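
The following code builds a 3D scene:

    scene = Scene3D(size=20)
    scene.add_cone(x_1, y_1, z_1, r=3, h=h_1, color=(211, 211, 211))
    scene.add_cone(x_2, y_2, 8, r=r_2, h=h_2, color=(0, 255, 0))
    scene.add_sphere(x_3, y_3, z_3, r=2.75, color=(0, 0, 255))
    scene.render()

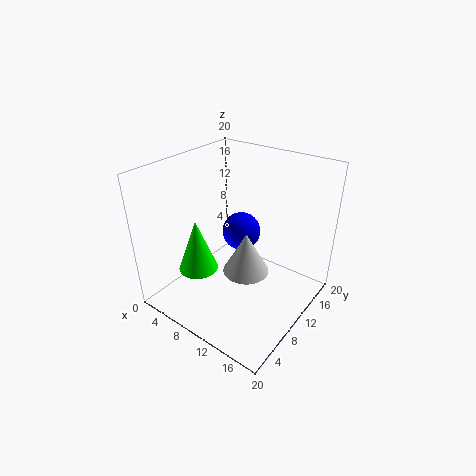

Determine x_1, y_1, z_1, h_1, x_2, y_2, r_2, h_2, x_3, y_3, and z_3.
x_1 = 13; y_1 = 7.75; z_1 = 7.25; h_1 = 5.5; x_2 = 8.25; y_2 = 3.75; r_2 = 2.5; h_2 = 6.75; x_3 = 8.75; y_3 = 12.5; z_3 = 9.5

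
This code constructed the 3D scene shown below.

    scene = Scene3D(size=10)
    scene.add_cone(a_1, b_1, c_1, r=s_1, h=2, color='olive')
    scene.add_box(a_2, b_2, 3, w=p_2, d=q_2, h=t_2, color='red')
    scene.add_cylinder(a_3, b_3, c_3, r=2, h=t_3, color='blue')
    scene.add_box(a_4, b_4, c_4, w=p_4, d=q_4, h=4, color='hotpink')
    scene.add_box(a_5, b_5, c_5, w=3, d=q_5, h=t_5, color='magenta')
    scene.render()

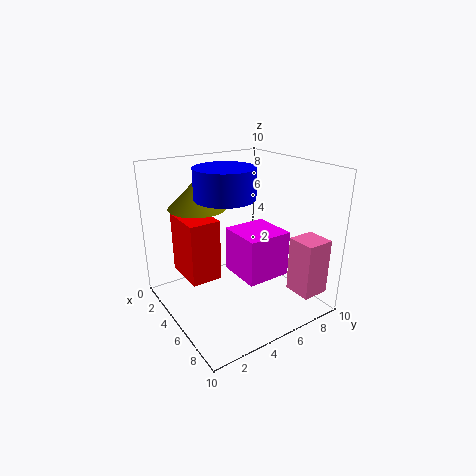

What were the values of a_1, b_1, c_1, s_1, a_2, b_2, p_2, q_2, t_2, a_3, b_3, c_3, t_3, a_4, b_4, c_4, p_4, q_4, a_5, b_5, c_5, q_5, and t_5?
a_1 = 3; b_1 = 3; c_1 = 7; s_1 = 2; a_2 = 3; b_2 = 1; p_2 = 3; q_2 = 2; t_2 = 4; a_3 = 5; b_3 = 4; c_3 = 8; t_3 = 2; a_4 = 7; b_4 = 8; c_4 = 1; p_4 = 2; q_4 = 2; a_5 = 5; b_5 = 4; c_5 = 3; q_5 = 3; t_5 = 3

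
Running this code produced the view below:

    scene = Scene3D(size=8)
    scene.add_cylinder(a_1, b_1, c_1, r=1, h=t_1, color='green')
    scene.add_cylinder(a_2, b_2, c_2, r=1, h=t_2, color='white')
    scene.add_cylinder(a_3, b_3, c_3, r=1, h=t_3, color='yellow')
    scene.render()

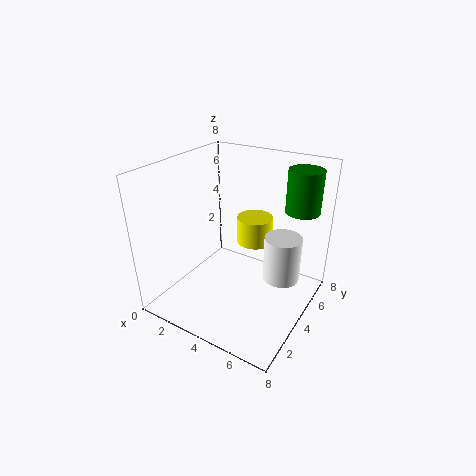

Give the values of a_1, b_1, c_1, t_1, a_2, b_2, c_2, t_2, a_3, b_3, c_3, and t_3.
a_1 = 6.5
b_1 = 7
c_1 = 5
t_1 = 2.5
a_2 = 6.5
b_2 = 4.5
c_2 = 2
t_2 = 2.5
a_3 = 4.5
b_3 = 5
c_3 = 3.5
t_3 = 1.5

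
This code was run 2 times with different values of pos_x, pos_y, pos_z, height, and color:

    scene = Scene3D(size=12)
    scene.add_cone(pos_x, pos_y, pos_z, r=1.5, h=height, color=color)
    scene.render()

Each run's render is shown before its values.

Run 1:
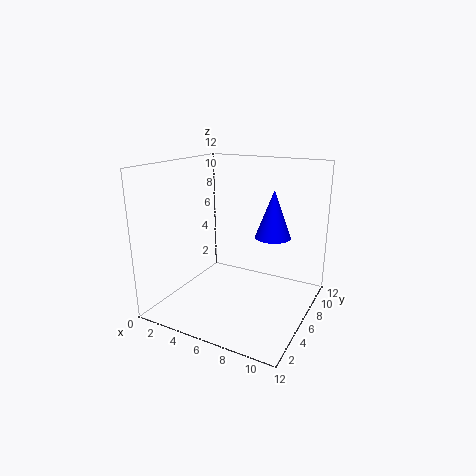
pos_x = 8.5, pos_y = 7.5, pos_z = 6, height = 4, color = 'blue'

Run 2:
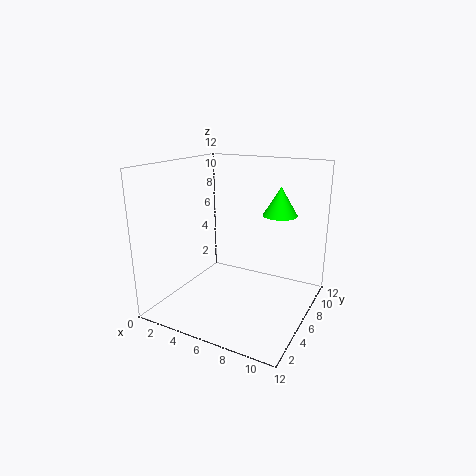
pos_x = 8.5, pos_y = 9, pos_z = 7.5, height = 2.5, color = 'lime'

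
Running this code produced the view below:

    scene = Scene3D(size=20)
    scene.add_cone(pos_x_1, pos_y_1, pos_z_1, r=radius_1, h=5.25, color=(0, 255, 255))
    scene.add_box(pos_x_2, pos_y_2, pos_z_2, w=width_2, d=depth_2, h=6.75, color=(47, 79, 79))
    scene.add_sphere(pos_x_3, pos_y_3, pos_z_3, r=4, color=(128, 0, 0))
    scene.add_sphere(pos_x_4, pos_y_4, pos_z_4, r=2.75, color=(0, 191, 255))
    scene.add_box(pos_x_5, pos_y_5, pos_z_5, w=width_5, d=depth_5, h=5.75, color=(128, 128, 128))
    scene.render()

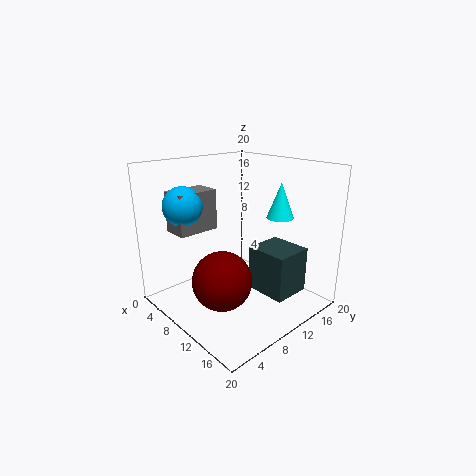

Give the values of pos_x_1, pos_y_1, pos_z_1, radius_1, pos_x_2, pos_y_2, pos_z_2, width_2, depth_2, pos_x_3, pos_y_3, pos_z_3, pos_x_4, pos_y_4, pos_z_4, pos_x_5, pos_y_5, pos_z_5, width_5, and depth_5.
pos_x_1 = 11.5
pos_y_1 = 17
pos_z_1 = 11.75
radius_1 = 2
pos_x_2 = 9.5
pos_y_2 = 12.75
pos_z_2 = 1
width_2 = 6.25
depth_2 = 5.75
pos_x_3 = 11.25
pos_y_3 = 6
pos_z_3 = 5.25
pos_x_4 = 4.25
pos_y_4 = 5
pos_z_4 = 14.25
pos_x_5 = 2.25
pos_y_5 = 3.5
pos_z_5 = 10.5
width_5 = 3.75
depth_5 = 6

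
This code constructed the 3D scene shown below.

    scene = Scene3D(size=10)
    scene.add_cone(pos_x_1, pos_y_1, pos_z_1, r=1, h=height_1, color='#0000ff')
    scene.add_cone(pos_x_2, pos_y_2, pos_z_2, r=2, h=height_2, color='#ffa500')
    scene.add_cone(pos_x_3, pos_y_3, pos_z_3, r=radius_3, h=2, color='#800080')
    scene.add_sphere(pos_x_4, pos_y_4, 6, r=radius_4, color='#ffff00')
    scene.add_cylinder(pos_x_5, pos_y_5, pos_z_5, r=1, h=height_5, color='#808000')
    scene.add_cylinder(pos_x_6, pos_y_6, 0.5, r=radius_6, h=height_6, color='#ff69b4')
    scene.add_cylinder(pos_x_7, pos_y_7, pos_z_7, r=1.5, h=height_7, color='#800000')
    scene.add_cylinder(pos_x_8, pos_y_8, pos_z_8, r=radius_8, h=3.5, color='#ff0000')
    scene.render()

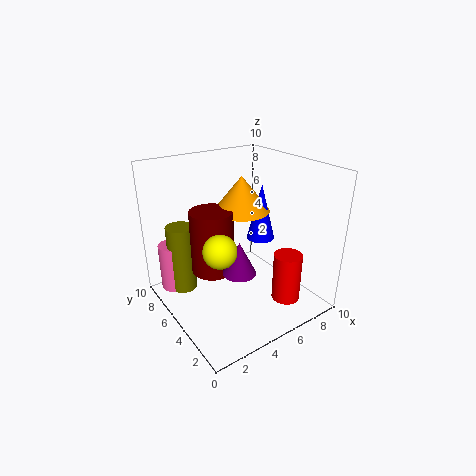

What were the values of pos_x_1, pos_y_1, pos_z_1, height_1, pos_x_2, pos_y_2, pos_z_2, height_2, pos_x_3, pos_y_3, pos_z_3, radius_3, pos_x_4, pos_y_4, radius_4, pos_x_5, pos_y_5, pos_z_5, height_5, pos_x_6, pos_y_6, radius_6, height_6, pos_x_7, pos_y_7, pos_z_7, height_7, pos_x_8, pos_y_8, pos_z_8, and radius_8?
pos_x_1 = 7; pos_y_1 = 5; pos_z_1 = 4.5; height_1 = 4; pos_x_2 = 6; pos_y_2 = 6; pos_z_2 = 6.5; height_2 = 2.5; pos_x_3 = 3; pos_y_3 = 2; pos_z_3 = 4.5; radius_3 = 1; pos_x_4 = 2; pos_y_4 = 2.5; radius_4 = 1; pos_x_5 = 2; pos_y_5 = 8; pos_z_5 = 0.5; height_5 = 5; pos_x_6 = 1.5; pos_y_6 = 8.5; radius_6 = 1; height_6 = 3.5; pos_x_7 = 3.5; pos_y_7 = 6; pos_z_7 = 2.5; height_7 = 4.5; pos_x_8 = 7.5; pos_y_8 = 2.5; pos_z_8 = 0.5; radius_8 = 1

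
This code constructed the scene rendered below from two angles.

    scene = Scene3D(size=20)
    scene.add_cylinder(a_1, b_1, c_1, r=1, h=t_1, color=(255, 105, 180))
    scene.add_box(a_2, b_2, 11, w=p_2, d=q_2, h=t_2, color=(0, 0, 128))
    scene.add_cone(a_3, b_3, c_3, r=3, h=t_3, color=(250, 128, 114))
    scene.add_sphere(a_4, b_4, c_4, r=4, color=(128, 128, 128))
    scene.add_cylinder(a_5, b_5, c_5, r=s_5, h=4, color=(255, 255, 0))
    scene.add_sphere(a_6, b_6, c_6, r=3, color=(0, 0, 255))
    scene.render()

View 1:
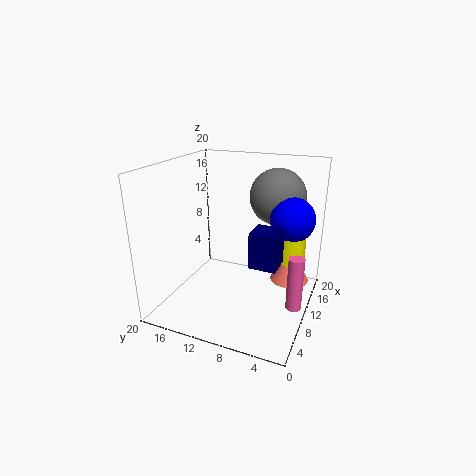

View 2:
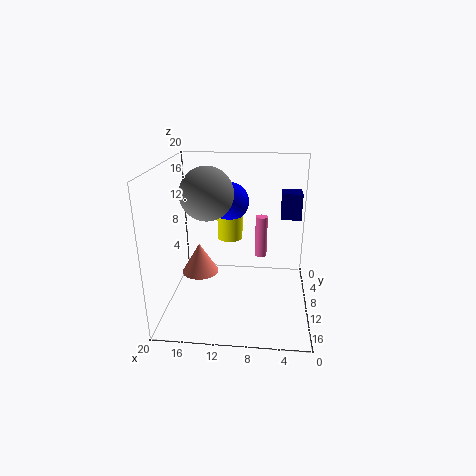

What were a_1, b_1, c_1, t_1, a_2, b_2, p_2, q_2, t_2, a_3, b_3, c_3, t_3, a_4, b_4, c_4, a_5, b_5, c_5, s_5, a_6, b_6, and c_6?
a_1 = 7, b_1 = 1, c_1 = 3, t_1 = 7, a_2 = 1, b_2 = 2, p_2 = 3, q_2 = 3, t_2 = 4, a_3 = 17, b_3 = 4, c_3 = 1, t_3 = 5, a_4 = 15, b_4 = 6, c_4 = 15, a_5 = 12, b_5 = 3, c_5 = 7, s_5 = 2, a_6 = 12, b_6 = 3, c_6 = 13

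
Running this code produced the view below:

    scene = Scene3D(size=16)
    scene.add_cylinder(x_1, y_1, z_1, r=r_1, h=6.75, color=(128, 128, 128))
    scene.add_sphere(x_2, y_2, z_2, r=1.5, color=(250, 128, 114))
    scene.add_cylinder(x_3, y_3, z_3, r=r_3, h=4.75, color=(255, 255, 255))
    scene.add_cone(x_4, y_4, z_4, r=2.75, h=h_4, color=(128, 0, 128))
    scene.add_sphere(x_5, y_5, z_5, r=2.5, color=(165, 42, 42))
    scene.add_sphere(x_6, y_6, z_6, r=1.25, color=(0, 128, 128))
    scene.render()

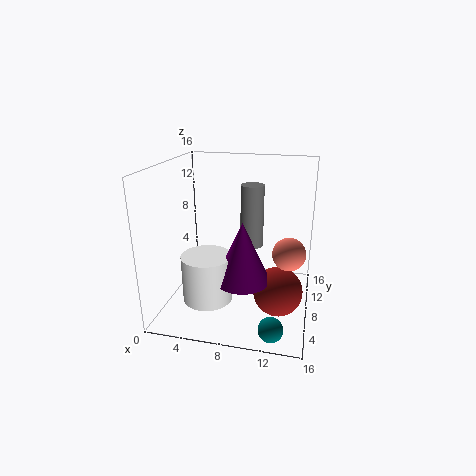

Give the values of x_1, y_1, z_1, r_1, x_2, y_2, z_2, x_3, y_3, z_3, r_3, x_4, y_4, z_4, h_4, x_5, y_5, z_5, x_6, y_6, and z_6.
x_1 = 9.5
y_1 = 8.25
z_1 = 7.25
r_1 = 1.25
x_2 = 14
y_2 = 2.5
z_2 = 9.25
x_3 = 6
y_3 = 3
z_3 = 3.25
r_3 = 2.5
x_4 = 9.5
y_4 = 3.5
z_4 = 5.5
h_4 = 6
x_5 = 13
y_5 = 4.5
z_5 = 4
x_6 = 12.75
y_6 = 1.75
z_6 = 1.25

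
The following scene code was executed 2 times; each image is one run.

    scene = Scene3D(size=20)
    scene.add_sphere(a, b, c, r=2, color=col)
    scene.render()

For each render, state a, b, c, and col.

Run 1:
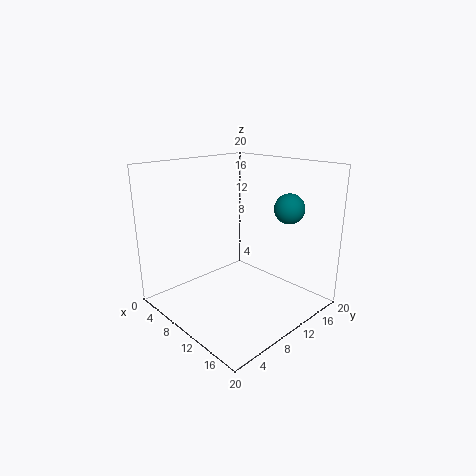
a = 15.5
b = 14
c = 14.5
col = 'teal'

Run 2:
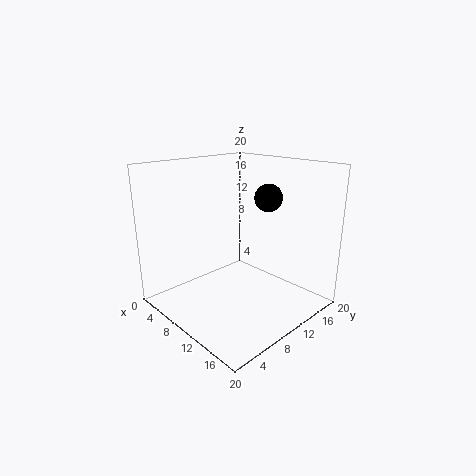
a = 11
b = 15
c = 15
col = 'black'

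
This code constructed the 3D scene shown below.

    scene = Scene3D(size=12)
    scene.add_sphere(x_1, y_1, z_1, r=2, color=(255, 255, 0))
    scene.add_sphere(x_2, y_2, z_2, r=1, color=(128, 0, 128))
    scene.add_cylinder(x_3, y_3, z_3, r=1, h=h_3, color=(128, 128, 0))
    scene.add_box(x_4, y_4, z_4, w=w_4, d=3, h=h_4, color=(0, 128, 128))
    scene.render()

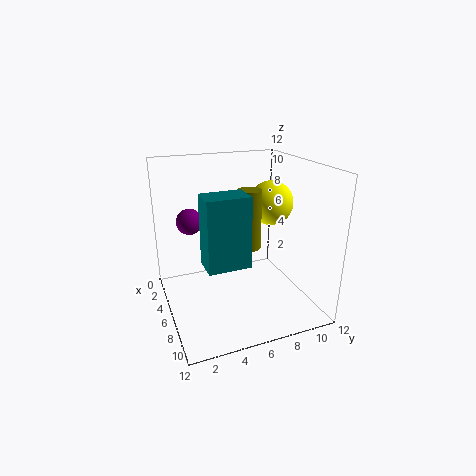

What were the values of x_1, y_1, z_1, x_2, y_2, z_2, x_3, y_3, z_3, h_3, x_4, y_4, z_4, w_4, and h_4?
x_1 = 4; y_1 = 10; z_1 = 8; x_2 = 6; y_2 = 2; z_2 = 8; x_3 = 6; y_3 = 7; z_3 = 5; h_3 = 5; x_4 = 9; y_4 = 2; z_4 = 6; w_4 = 2; h_4 = 5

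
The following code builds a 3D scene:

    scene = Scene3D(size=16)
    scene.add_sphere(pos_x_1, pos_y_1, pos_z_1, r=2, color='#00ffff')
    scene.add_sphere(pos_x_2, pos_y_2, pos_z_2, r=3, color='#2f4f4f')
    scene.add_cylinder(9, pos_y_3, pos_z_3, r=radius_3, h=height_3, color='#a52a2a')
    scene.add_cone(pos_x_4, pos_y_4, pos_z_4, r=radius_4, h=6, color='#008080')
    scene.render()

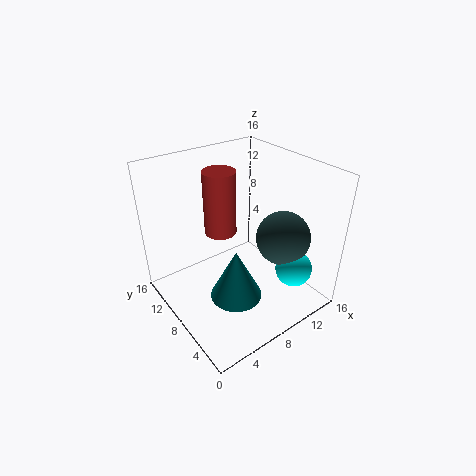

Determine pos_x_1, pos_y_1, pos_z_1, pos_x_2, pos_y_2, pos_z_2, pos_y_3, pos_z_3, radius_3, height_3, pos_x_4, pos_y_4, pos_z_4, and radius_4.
pos_x_1 = 12; pos_y_1 = 3; pos_z_1 = 5; pos_x_2 = 12; pos_y_2 = 5; pos_z_2 = 8; pos_y_3 = 13; pos_z_3 = 6; radius_3 = 2; height_3 = 8; pos_x_4 = 7; pos_y_4 = 7; pos_z_4 = 1; radius_4 = 3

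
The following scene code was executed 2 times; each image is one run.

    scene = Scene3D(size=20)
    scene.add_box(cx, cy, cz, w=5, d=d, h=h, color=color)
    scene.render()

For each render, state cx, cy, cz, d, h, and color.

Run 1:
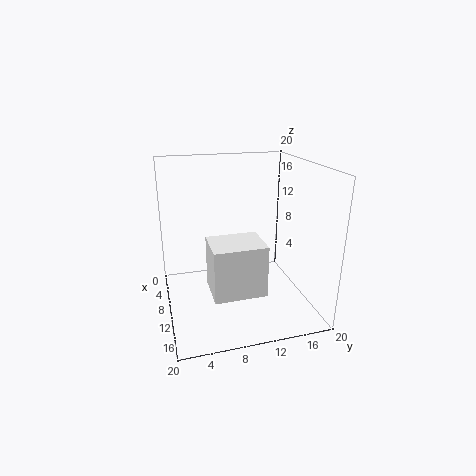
cx = 14.25
cy = 4.75
cz = 6.25
d = 6.25
h = 6.25
color = 'white'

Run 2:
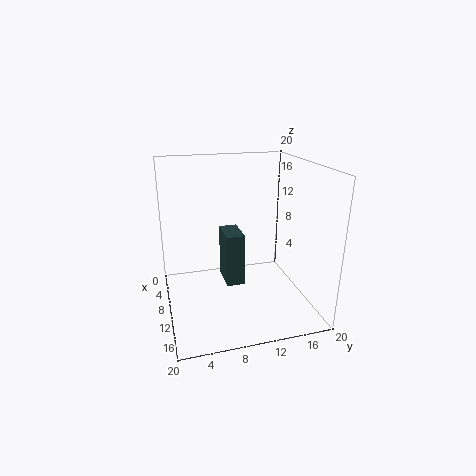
cx = 3.5
cy = 8.75
cz = 1.5
d = 2.75
h = 8
color = 'darkslategray'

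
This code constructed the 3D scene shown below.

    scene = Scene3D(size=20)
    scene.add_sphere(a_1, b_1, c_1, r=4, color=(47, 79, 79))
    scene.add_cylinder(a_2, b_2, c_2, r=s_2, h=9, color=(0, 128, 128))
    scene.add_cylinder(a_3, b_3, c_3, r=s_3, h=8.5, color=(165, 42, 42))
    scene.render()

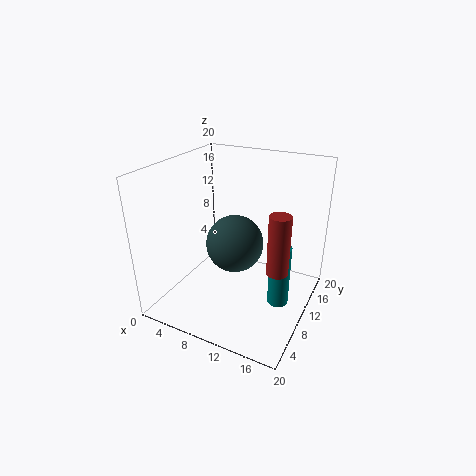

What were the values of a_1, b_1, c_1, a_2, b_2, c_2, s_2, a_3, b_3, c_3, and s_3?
a_1 = 9.5
b_1 = 10
c_1 = 9
a_2 = 16
b_2 = 11
c_2 = 0.5
s_2 = 1.5
a_3 = 16
b_3 = 10
c_3 = 6
s_3 = 1.5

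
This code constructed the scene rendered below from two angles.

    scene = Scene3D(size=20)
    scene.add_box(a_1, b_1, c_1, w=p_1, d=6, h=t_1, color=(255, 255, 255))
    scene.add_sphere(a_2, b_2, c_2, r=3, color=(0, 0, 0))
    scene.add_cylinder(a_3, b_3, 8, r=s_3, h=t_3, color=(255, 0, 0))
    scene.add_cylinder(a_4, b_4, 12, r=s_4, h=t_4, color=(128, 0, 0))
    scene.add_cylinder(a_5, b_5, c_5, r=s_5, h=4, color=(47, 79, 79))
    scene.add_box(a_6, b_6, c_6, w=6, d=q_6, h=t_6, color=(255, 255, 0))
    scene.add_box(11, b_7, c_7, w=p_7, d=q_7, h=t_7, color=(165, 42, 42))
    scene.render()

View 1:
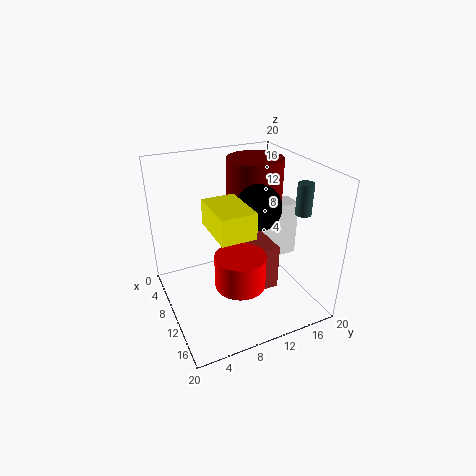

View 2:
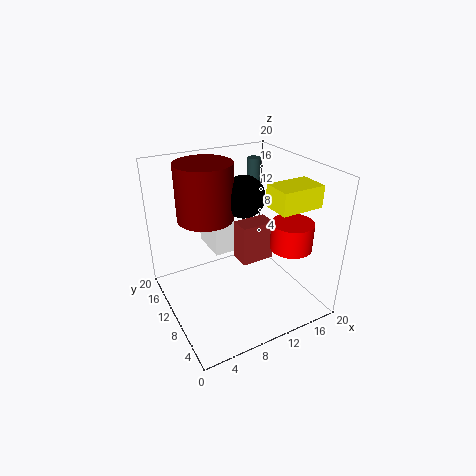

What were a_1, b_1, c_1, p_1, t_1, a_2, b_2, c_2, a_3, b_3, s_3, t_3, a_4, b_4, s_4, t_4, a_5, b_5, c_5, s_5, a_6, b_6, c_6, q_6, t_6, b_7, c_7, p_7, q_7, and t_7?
a_1 = 8; b_1 = 13; c_1 = 6; p_1 = 3; t_1 = 8; a_2 = 12; b_2 = 12; c_2 = 15; a_3 = 17; b_3 = 7; s_3 = 3; t_3 = 4; a_4 = 7; b_4 = 14; s_4 = 4; t_4 = 8; a_5 = 16; b_5 = 16; c_5 = 15; s_5 = 1; a_6 = 13; b_6 = 4; c_6 = 15; q_6 = 4; t_6 = 3; b_7 = 10; c_7 = 5; p_7 = 5; q_7 = 3; t_7 = 6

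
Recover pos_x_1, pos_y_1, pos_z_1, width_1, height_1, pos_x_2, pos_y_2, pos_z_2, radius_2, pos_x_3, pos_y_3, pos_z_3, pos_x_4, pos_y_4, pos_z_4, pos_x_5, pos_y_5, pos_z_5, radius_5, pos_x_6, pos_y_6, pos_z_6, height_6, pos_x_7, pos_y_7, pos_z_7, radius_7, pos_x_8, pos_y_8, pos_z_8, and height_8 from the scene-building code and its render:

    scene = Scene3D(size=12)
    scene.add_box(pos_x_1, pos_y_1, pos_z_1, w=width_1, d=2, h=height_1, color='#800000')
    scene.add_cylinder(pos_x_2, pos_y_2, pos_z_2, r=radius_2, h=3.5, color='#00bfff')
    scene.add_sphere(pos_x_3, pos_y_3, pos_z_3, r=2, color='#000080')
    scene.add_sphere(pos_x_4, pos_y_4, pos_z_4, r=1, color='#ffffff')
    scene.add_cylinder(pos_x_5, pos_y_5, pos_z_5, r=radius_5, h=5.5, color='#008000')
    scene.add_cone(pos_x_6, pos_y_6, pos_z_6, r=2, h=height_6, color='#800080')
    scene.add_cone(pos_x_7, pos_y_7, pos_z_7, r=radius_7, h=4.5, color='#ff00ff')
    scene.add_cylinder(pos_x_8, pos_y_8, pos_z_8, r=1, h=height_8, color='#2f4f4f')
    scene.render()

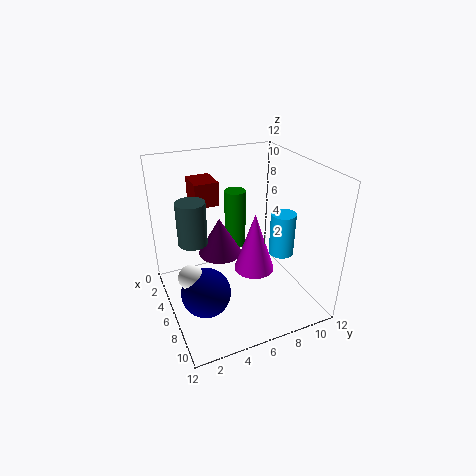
pos_x_1 = 2, pos_y_1 = 3, pos_z_1 = 8.5, width_1 = 2.5, height_1 = 2, pos_x_2 = 8, pos_y_2 = 9, pos_z_2 = 5, radius_2 = 1, pos_x_3 = 7.5, pos_y_3 = 2.5, pos_z_3 = 2.5, pos_x_4 = 7, pos_y_4 = 1.5, pos_z_4 = 4, pos_x_5 = 2, pos_y_5 = 7.5, pos_z_5 = 3, radius_5 = 1, pos_x_6 = 3, pos_y_6 = 5.5, pos_z_6 = 3, height_6 = 3.5, pos_x_7 = 9, pos_y_7 = 6, pos_z_7 = 5, radius_7 = 1.5, pos_x_8 = 8.5, pos_y_8 = 1.5, pos_z_8 = 8, height_8 = 3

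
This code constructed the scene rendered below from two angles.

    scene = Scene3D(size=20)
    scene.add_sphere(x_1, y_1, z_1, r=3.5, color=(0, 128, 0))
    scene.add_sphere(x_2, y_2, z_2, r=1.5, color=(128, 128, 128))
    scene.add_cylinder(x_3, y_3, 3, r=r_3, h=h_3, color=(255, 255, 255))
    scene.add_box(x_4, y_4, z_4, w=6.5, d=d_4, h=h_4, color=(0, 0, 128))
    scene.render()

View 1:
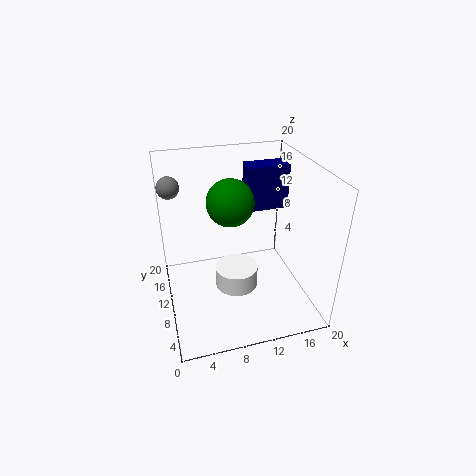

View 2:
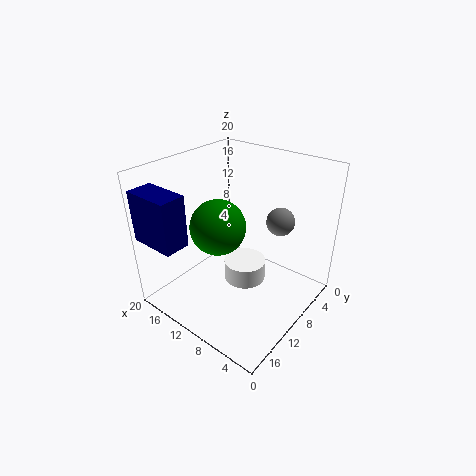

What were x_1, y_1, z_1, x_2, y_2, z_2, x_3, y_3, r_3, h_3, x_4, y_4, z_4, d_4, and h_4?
x_1 = 10, y_1 = 14, z_1 = 13.5, x_2 = 1.5, y_2 = 13.5, z_2 = 17, x_3 = 9.5, y_3 = 9, r_3 = 3, h_3 = 3, x_4 = 13.5, y_4 = 16, z_4 = 10.5, d_4 = 3.5, h_4 = 7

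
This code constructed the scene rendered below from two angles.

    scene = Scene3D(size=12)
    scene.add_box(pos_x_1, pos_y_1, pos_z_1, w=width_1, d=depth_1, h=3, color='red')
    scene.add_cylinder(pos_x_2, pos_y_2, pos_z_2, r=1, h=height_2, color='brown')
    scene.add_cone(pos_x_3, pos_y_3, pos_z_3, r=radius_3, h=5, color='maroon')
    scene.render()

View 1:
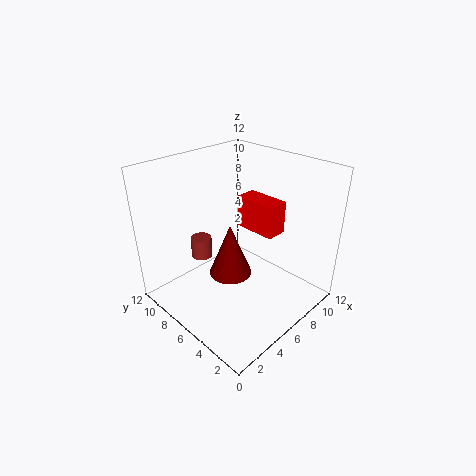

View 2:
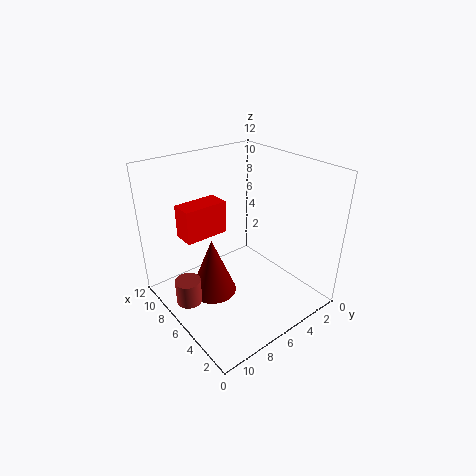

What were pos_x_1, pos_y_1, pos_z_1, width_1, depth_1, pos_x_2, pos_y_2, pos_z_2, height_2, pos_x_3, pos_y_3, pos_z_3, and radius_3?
pos_x_1 = 9
pos_y_1 = 5
pos_z_1 = 5
width_1 = 2
depth_1 = 4
pos_x_2 = 6
pos_y_2 = 11
pos_z_2 = 2
height_2 = 2
pos_x_3 = 7
pos_y_3 = 8
pos_z_3 = 1
radius_3 = 2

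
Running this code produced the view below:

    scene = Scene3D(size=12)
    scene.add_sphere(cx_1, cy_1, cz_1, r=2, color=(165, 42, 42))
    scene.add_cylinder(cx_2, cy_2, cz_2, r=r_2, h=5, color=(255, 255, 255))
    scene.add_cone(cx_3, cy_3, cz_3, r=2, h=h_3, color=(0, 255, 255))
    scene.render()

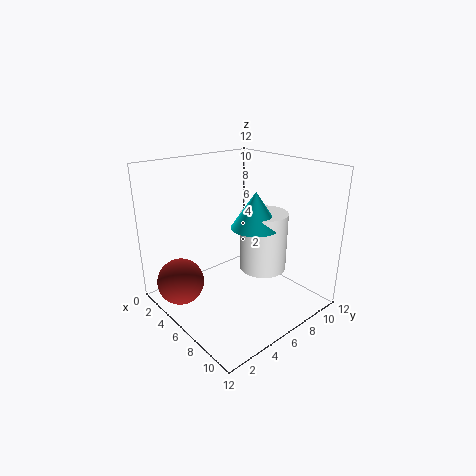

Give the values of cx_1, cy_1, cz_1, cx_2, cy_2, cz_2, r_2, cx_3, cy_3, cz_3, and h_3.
cx_1 = 3, cy_1 = 2, cz_1 = 2, cx_2 = 7, cy_2 = 8, cz_2 = 3, r_2 = 2, cx_3 = 7, cy_3 = 7, cz_3 = 7, h_3 = 3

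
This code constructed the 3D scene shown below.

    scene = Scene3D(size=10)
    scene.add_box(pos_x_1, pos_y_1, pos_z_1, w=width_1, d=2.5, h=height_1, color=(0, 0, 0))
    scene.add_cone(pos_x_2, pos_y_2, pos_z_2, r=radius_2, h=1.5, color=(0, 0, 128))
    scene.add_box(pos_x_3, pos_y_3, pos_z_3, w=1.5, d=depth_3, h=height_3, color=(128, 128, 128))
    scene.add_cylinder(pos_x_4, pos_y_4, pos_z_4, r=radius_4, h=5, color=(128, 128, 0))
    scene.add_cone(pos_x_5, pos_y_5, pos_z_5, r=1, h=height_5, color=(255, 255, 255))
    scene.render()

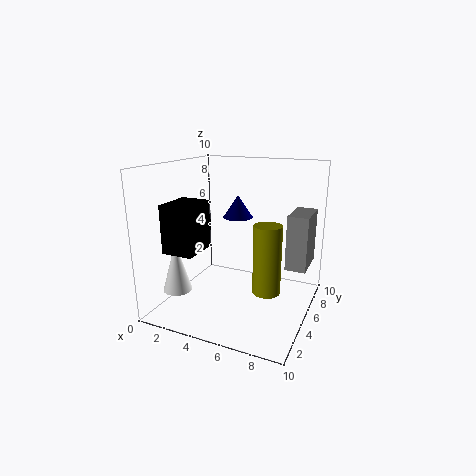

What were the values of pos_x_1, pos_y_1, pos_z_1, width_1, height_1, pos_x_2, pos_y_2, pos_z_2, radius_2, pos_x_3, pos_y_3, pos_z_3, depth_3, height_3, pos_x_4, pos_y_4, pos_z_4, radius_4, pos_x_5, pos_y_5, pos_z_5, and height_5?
pos_x_1 = 2; pos_y_1 = 0.5; pos_z_1 = 5; width_1 = 2; height_1 = 3; pos_x_2 = 5; pos_y_2 = 5; pos_z_2 = 6.5; radius_2 = 1; pos_x_3 = 8; pos_y_3 = 6.5; pos_z_3 = 2.5; depth_3 = 3; height_3 = 4; pos_x_4 = 7; pos_y_4 = 5.5; pos_z_4 = 1; radius_4 = 1; pos_x_5 = 1.5; pos_y_5 = 2.5; pos_z_5 = 1.5; height_5 = 3.5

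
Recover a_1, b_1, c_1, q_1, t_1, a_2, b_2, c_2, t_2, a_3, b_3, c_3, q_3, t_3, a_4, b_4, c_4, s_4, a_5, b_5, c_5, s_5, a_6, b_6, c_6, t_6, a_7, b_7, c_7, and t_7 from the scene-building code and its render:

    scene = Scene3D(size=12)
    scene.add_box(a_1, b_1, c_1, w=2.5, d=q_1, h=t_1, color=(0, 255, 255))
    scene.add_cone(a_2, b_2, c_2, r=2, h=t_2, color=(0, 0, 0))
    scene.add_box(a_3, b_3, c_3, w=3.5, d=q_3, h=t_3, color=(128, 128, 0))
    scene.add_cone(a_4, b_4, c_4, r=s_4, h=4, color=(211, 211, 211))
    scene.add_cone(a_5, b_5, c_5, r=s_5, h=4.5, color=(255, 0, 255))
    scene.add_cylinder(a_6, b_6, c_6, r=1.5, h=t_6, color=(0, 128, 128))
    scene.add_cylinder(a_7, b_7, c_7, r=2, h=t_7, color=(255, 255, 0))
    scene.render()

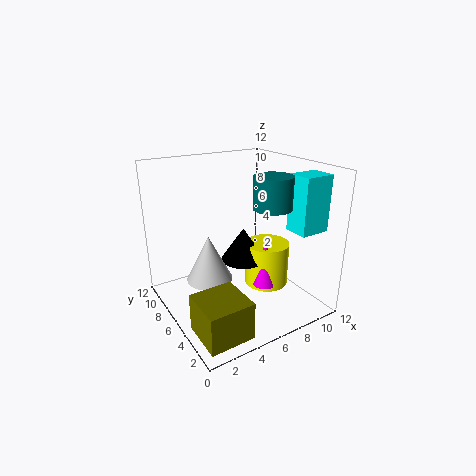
a_1 = 9, b_1 = 1.5, c_1 = 7, q_1 = 2, t_1 = 4.5, a_2 = 7.5, b_2 = 7.5, c_2 = 3, t_2 = 3, a_3 = 0.5, b_3 = 0.5, c_3 = 0.5, q_3 = 3.5, t_3 = 3, a_4 = 4, b_4 = 7.5, c_4 = 2, s_4 = 2, a_5 = 8.5, b_5 = 5.5, c_5 = 1, s_5 = 1, a_6 = 7.5, b_6 = 3.5, c_6 = 9, t_6 = 2.5, a_7 = 9.5, b_7 = 6.5, c_7 = 0.5, t_7 = 4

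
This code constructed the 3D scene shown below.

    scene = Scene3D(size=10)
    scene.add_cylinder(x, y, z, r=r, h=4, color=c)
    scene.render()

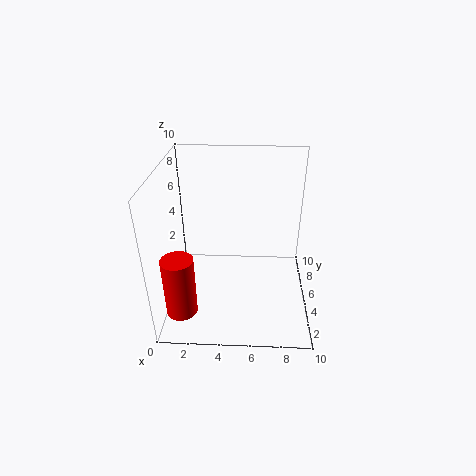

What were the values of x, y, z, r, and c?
x = 1.5; y = 1.5; z = 1.5; r = 1; c = 'red'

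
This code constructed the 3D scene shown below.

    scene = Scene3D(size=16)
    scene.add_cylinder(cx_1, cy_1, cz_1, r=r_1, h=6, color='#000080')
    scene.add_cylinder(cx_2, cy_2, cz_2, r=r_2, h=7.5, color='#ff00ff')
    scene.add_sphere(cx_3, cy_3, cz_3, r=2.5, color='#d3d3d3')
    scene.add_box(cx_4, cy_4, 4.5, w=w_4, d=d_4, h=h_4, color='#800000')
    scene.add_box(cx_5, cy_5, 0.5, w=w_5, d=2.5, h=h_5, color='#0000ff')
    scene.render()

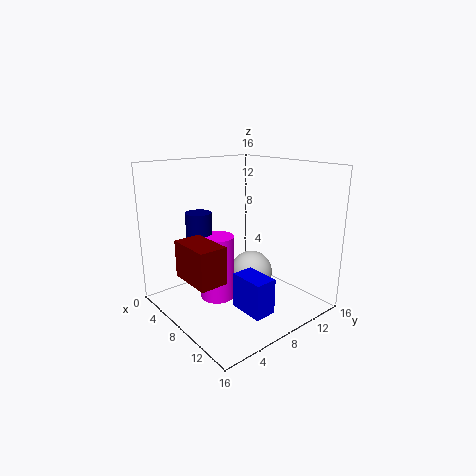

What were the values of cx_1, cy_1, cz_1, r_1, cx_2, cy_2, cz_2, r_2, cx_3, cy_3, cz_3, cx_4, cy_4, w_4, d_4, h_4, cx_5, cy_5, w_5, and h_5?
cx_1 = 4, cy_1 = 5.5, cz_1 = 4.5, r_1 = 1.5, cx_2 = 6, cy_2 = 6.5, cz_2 = 0.5, r_2 = 2, cx_3 = 7.5, cy_3 = 10.5, cz_3 = 3, cx_4 = 5.5, cy_4 = 1.5, w_4 = 5, d_4 = 3, h_4 = 4, cx_5 = 9, cy_5 = 6.5, w_5 = 4, h_5 = 4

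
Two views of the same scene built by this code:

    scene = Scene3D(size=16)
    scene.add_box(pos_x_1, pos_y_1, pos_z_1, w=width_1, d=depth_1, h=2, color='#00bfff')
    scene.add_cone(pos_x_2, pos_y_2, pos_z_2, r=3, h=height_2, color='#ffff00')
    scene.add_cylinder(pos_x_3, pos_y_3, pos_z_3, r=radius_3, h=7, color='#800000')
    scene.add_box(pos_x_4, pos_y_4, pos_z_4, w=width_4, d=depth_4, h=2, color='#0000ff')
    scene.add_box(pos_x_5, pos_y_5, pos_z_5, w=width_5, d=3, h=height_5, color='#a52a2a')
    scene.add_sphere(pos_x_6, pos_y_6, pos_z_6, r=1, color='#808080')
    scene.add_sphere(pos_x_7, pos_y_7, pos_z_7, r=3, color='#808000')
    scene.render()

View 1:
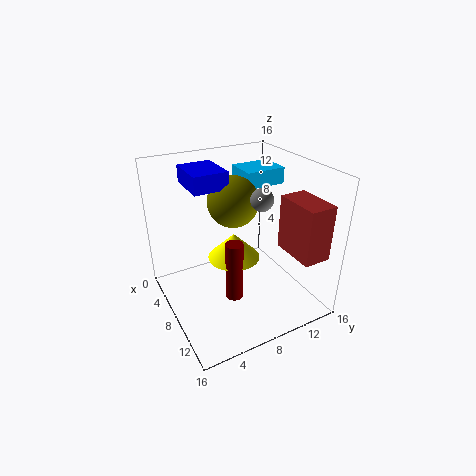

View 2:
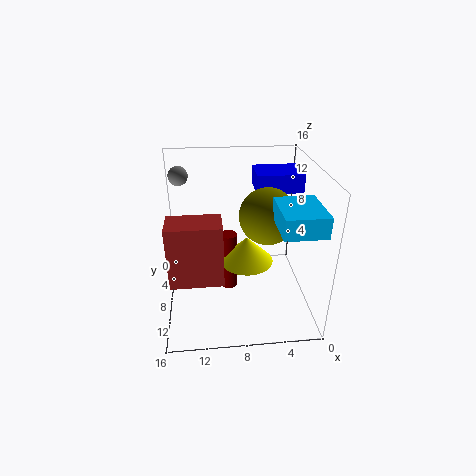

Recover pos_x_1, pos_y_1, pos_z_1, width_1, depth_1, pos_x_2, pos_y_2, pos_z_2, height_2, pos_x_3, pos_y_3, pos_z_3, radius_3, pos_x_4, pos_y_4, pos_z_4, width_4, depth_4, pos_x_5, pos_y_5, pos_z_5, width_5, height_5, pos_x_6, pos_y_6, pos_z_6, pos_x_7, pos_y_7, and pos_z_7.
pos_x_1 = 1
pos_y_1 = 11
pos_z_1 = 12
width_1 = 4
depth_1 = 5
pos_x_2 = 7
pos_y_2 = 8
pos_z_2 = 5
height_2 = 3
pos_x_3 = 9
pos_y_3 = 7
pos_z_3 = 1
radius_3 = 1
pos_x_4 = 1
pos_y_4 = 4
pos_z_4 = 13
width_4 = 5
depth_4 = 4
pos_x_5 = 10
pos_y_5 = 12
pos_z_5 = 7
width_5 = 5
height_5 = 6
pos_x_6 = 14
pos_y_6 = 7
pos_z_6 = 15
pos_x_7 = 5
pos_y_7 = 9
pos_z_7 = 11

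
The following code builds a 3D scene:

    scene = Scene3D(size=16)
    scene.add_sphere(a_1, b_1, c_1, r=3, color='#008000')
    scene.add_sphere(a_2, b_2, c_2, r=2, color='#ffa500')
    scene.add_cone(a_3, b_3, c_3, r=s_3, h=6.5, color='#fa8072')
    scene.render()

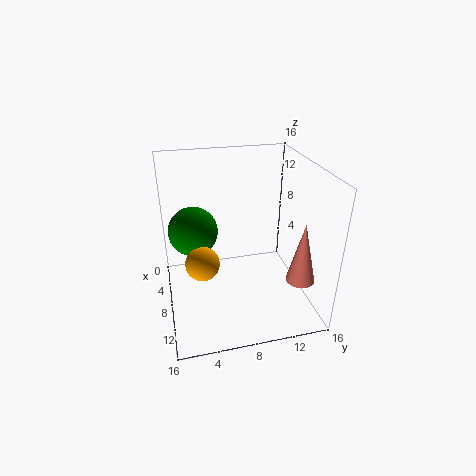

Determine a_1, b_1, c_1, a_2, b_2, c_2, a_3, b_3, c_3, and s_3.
a_1 = 3.5
b_1 = 3.5
c_1 = 7
a_2 = 7
b_2 = 4
c_2 = 4.5
a_3 = 13
b_3 = 13.5
c_3 = 5
s_3 = 1.5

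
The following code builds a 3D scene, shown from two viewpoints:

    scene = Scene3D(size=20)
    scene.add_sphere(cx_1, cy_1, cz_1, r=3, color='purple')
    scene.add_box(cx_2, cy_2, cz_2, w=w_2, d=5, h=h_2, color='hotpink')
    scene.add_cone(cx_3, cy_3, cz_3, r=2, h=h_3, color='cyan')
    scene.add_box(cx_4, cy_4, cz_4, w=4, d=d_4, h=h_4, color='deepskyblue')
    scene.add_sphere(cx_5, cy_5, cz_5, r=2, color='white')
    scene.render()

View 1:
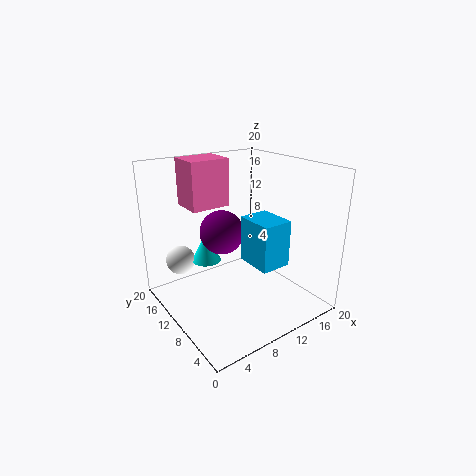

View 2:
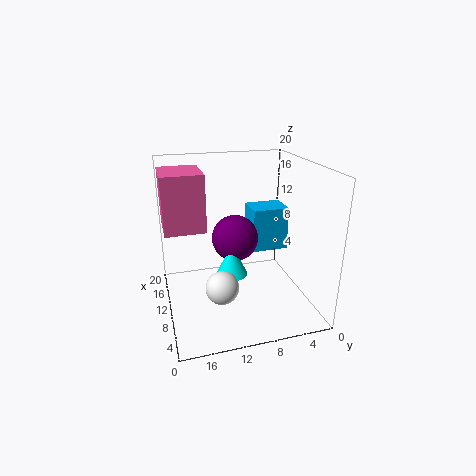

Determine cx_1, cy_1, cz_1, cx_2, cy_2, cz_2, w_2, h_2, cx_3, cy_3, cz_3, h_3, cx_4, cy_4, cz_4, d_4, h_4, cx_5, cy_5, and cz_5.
cx_1 = 8; cy_1 = 11; cz_1 = 11; cx_2 = 6; cy_2 = 15; cz_2 = 13; w_2 = 6; h_2 = 7; cx_3 = 6; cy_3 = 12; cz_3 = 7; h_3 = 4; cx_4 = 9; cy_4 = 3; cz_4 = 8; d_4 = 5; h_4 = 6; cx_5 = 3; cy_5 = 14; cz_5 = 7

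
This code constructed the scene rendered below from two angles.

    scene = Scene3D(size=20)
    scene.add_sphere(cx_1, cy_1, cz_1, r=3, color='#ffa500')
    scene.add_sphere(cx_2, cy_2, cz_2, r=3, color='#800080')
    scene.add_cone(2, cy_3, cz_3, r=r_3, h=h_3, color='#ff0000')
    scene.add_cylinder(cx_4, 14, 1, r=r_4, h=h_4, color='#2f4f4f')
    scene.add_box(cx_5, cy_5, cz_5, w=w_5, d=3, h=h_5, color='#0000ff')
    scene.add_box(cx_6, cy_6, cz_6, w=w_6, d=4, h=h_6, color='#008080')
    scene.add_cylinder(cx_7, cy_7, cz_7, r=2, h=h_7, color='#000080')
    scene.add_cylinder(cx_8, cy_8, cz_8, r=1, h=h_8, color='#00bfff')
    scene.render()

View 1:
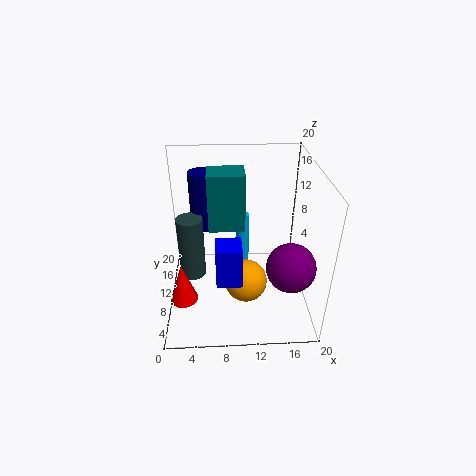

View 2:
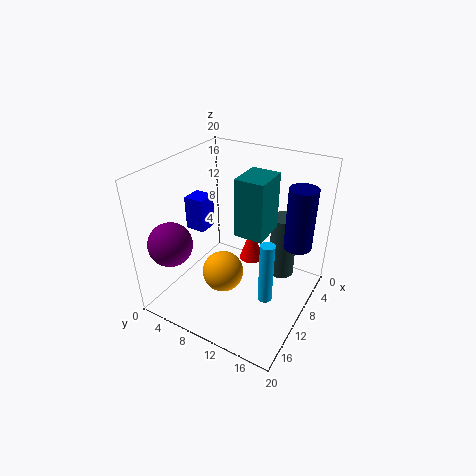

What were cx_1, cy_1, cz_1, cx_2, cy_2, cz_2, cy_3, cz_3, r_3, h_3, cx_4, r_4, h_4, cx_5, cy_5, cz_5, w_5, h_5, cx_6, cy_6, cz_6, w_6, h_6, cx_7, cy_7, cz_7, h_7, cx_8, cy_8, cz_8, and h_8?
cx_1 = 11, cy_1 = 8, cz_1 = 4, cx_2 = 16, cy_2 = 3, cz_2 = 10, cy_3 = 8, cz_3 = 1, r_3 = 2, h_3 = 6, cx_4 = 3, r_4 = 2, h_4 = 10, cx_5 = 7, cy_5 = 1, cz_5 = 9, w_5 = 3, h_5 = 5, cx_6 = 6, cy_6 = 10, cz_6 = 11, w_6 = 5, h_6 = 8, cx_7 = 5, cy_7 = 17, cz_7 = 8, h_7 = 9, cx_8 = 11, cy_8 = 15, cz_8 = 2, h_8 = 9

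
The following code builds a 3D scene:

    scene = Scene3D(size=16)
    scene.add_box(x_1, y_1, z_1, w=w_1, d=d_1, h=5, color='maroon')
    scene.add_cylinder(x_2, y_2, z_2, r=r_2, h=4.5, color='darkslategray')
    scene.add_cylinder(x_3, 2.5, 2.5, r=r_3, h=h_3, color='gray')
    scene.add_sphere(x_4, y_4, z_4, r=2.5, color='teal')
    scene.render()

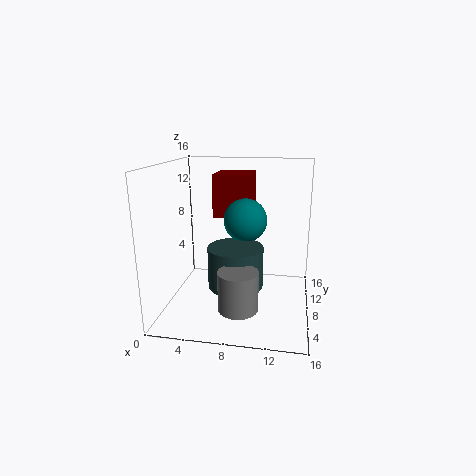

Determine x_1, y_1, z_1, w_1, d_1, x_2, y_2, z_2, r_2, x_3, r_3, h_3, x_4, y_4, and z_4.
x_1 = 4.5, y_1 = 10.5, z_1 = 9.5, w_1 = 4.5, d_1 = 5, x_2 = 8, y_2 = 6.5, z_2 = 3, r_2 = 3, x_3 = 9, r_3 = 2, h_3 = 4, x_4 = 8.5, y_4 = 10, z_4 = 9.5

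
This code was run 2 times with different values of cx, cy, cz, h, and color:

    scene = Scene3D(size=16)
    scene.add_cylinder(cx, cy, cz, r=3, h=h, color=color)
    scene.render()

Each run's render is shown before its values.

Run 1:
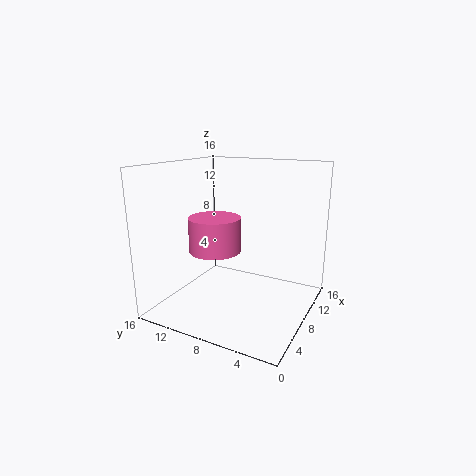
cx = 8
cy = 11
cz = 6
h = 4
color = 'hotpink'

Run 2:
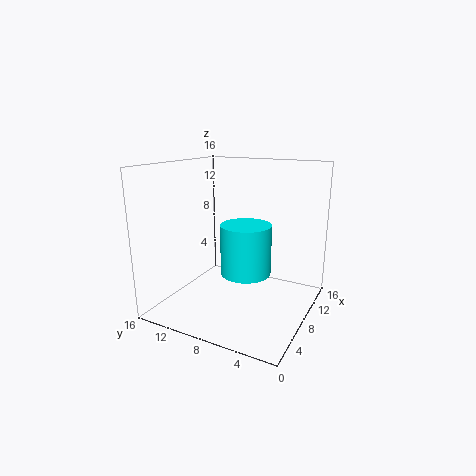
cx = 10
cy = 8
cz = 3
h = 6
color = 'cyan'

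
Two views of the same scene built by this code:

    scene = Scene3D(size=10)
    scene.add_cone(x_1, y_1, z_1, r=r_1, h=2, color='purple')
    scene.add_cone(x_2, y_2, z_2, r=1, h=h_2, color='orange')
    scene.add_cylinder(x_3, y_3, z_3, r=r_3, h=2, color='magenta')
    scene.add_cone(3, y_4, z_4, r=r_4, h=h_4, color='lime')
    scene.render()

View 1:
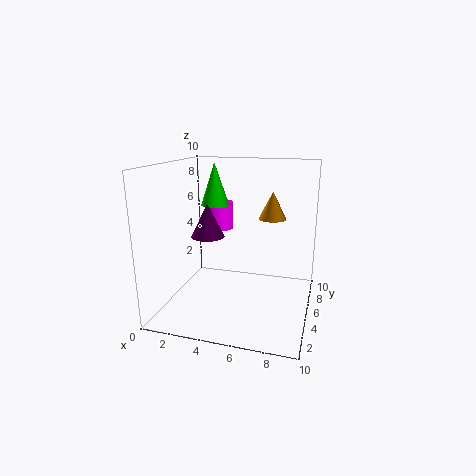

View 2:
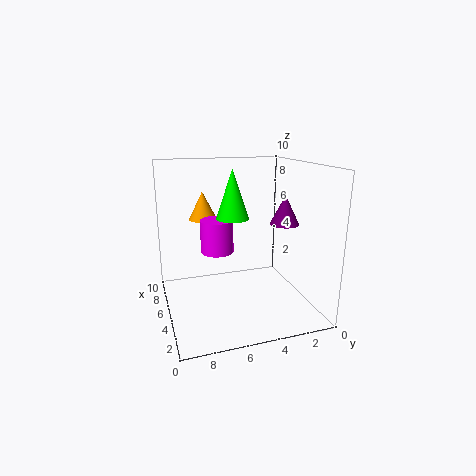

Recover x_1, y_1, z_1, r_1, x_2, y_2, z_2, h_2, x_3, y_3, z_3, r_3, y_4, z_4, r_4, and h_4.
x_1 = 4, y_1 = 2, z_1 = 6, r_1 = 1, x_2 = 7, y_2 = 7, z_2 = 6, h_2 = 2, x_3 = 3, y_3 = 7, z_3 = 5, r_3 = 1, y_4 = 6, z_4 = 7, r_4 = 1, h_4 = 3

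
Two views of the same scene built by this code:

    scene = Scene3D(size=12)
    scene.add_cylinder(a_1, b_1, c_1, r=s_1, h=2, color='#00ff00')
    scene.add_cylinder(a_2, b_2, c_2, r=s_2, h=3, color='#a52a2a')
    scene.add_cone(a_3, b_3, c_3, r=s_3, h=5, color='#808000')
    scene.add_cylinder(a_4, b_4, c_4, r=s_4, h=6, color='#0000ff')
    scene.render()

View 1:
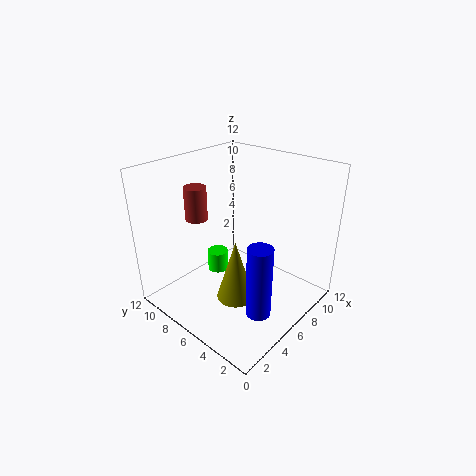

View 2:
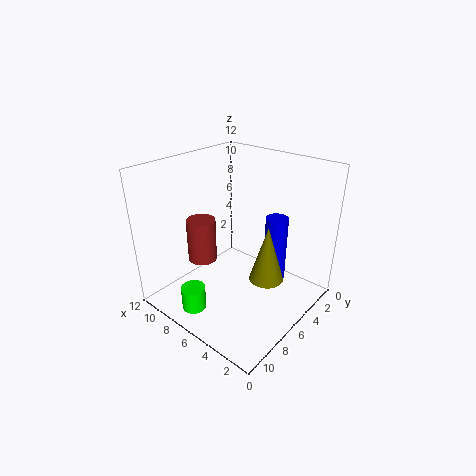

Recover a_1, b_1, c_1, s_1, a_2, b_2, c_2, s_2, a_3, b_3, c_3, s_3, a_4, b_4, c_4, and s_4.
a_1 = 7.5, b_1 = 10, c_1 = 0.5, s_1 = 1, a_2 = 5.5, b_2 = 10.5, c_2 = 6.5, s_2 = 1, a_3 = 4, b_3 = 4.5, c_3 = 2, s_3 = 1.5, a_4 = 4.5, b_4 = 2.5, c_4 = 1, s_4 = 1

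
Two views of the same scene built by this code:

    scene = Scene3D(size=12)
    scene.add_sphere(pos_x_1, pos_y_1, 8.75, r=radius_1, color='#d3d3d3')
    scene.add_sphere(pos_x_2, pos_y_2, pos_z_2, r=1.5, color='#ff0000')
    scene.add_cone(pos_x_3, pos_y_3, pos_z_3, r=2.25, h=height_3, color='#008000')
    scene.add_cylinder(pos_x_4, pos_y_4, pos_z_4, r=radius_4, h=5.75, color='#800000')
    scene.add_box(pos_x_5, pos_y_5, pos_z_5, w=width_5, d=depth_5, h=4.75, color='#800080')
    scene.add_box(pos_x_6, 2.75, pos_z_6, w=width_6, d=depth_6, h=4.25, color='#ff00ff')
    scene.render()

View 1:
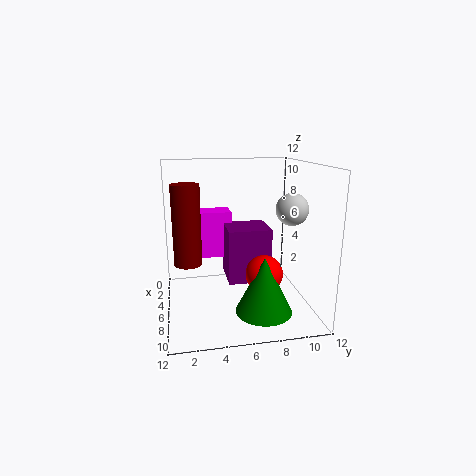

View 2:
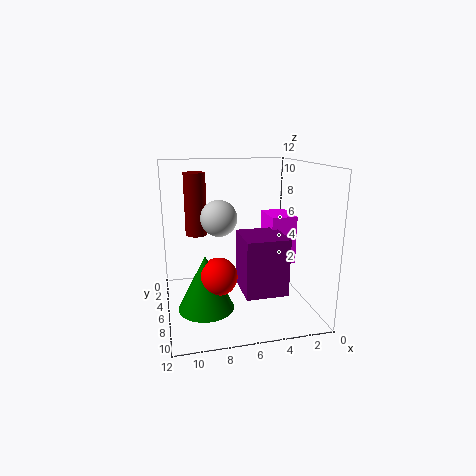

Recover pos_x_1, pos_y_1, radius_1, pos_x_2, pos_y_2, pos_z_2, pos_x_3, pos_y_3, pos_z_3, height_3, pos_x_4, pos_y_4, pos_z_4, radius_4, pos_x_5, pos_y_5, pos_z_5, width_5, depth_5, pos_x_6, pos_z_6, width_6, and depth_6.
pos_x_1 = 8.25
pos_y_1 = 9.75
radius_1 = 1.25
pos_x_2 = 8
pos_y_2 = 7.75
pos_z_2 = 3.5
pos_x_3 = 9
pos_y_3 = 7.5
pos_z_3 = 0.75
height_3 = 4.5
pos_x_4 = 9
pos_y_4 = 1.75
pos_z_4 = 5.25
radius_4 = 1
pos_x_5 = 2.5
pos_y_5 = 5.25
pos_z_5 = 1.75
width_5 = 3.5
depth_5 = 3.75
pos_x_6 = 0.75
pos_z_6 = 3.25
width_6 = 2.25
depth_6 = 3.25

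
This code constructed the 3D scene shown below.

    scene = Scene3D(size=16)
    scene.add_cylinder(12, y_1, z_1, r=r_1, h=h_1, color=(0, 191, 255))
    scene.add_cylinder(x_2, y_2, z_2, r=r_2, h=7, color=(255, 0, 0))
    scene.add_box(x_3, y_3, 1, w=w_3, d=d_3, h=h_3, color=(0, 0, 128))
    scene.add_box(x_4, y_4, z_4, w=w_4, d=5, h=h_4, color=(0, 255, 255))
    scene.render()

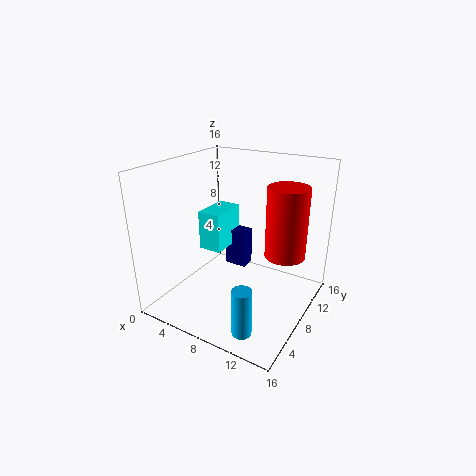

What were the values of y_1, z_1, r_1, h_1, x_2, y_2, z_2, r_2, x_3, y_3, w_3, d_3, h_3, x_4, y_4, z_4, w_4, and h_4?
y_1 = 2, z_1 = 1, r_1 = 1, h_1 = 5, x_2 = 14, y_2 = 7, z_2 = 8, r_2 = 2, x_3 = 3, y_3 = 13, w_3 = 3, d_3 = 2, h_3 = 5, x_4 = 1, y_4 = 10, z_4 = 4, w_4 = 3, h_4 = 5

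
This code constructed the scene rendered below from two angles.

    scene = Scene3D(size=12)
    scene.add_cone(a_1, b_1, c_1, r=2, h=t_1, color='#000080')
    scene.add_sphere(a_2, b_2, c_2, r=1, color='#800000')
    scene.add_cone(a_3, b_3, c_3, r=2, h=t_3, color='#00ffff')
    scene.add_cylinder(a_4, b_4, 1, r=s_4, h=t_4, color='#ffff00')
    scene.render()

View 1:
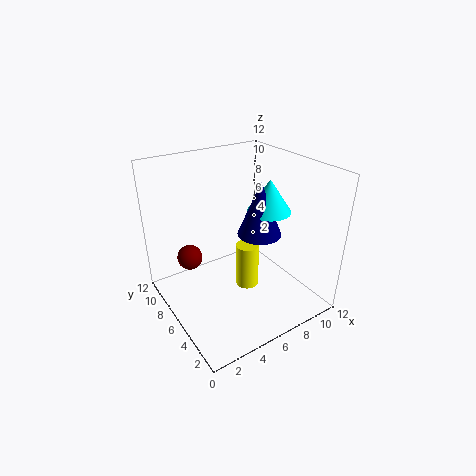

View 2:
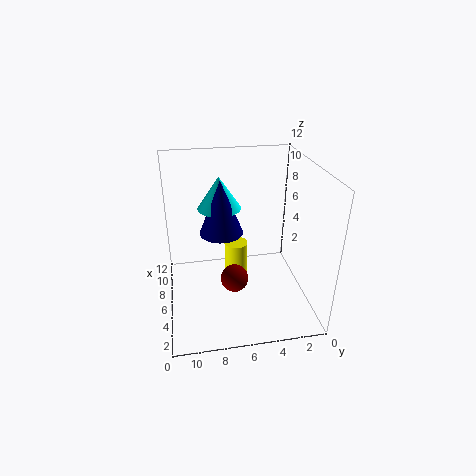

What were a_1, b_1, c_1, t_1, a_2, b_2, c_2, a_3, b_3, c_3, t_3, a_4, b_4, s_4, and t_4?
a_1 = 9
b_1 = 7
c_1 = 5
t_1 = 5
a_2 = 2
b_2 = 7
c_2 = 5
a_3 = 10
b_3 = 7
c_3 = 7
t_3 = 3
a_4 = 7
b_4 = 6
s_4 = 1
t_4 = 4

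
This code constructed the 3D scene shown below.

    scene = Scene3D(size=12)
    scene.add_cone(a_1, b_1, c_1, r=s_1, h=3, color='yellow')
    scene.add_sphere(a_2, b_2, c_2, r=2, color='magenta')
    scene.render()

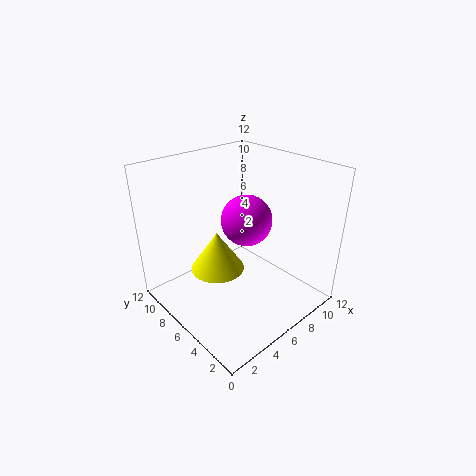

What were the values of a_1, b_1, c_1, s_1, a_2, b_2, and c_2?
a_1 = 3, b_1 = 5, c_1 = 5, s_1 = 2, a_2 = 6, b_2 = 5, c_2 = 8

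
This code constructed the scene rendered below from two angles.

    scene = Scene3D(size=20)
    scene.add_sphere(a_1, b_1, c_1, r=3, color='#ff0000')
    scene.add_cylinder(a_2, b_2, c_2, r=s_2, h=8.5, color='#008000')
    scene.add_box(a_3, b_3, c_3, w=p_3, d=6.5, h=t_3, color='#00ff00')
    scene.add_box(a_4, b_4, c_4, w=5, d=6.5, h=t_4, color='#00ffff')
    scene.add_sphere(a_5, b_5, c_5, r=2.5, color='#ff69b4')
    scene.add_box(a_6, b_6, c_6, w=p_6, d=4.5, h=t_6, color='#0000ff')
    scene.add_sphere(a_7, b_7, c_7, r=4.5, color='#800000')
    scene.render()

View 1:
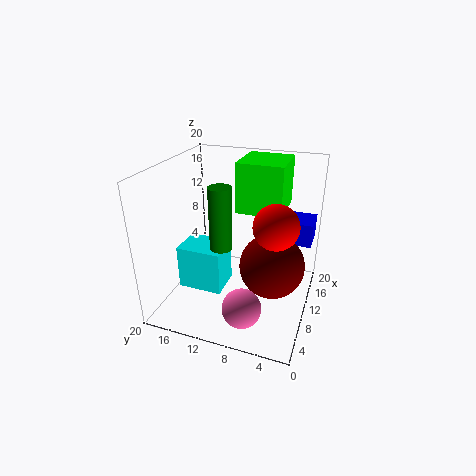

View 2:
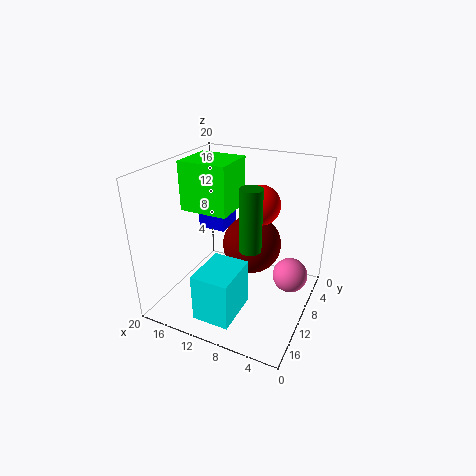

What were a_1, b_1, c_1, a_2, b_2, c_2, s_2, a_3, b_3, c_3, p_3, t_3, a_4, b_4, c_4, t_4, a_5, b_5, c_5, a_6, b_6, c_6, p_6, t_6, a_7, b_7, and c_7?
a_1 = 9
b_1 = 4.5
c_1 = 13
a_2 = 7.5
b_2 = 11.5
c_2 = 9.5
s_2 = 1.5
a_3 = 11.5
b_3 = 4.5
c_3 = 13
p_3 = 7
t_3 = 7
a_4 = 7.5
b_4 = 12
c_4 = 1.5
t_4 = 6.5
a_5 = 3
b_5 = 7
c_5 = 4
a_6 = 15
b_6 = 0.5
c_6 = 7.5
p_6 = 4.5
t_6 = 3.5
a_7 = 10
b_7 = 5
c_7 = 6.5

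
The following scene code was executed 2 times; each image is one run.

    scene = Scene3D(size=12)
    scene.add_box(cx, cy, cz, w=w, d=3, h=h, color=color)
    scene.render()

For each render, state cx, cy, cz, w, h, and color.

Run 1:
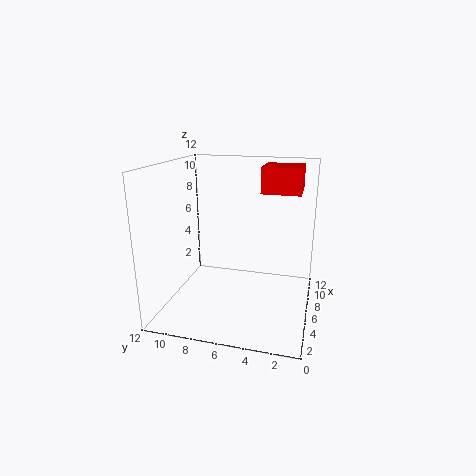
cx = 5, cy = 1, cz = 10, w = 3, h = 2, color = 'red'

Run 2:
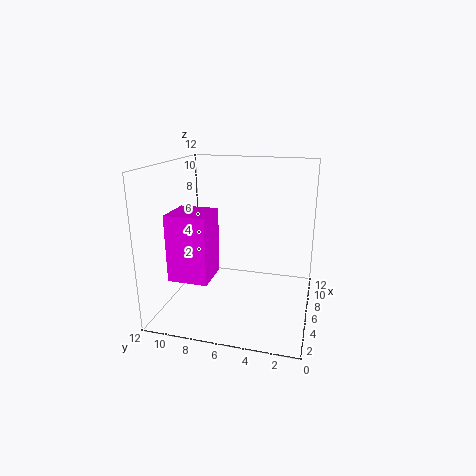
cx = 1, cy = 7, cz = 4, w = 3, h = 5, color = 'magenta'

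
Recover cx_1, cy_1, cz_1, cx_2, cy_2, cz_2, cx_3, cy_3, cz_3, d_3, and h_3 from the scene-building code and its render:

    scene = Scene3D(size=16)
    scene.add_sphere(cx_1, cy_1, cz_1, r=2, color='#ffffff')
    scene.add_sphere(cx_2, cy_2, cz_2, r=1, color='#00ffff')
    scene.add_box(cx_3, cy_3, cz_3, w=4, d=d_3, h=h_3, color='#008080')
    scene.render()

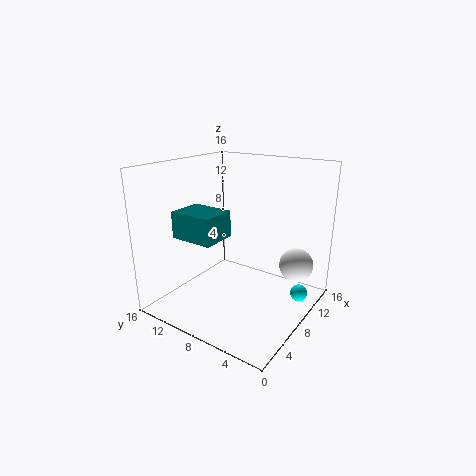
cx_1 = 13, cy_1 = 3, cz_1 = 4, cx_2 = 12, cy_2 = 2, cz_2 = 1, cx_3 = 4, cy_3 = 9, cz_3 = 8, d_3 = 5, h_3 = 3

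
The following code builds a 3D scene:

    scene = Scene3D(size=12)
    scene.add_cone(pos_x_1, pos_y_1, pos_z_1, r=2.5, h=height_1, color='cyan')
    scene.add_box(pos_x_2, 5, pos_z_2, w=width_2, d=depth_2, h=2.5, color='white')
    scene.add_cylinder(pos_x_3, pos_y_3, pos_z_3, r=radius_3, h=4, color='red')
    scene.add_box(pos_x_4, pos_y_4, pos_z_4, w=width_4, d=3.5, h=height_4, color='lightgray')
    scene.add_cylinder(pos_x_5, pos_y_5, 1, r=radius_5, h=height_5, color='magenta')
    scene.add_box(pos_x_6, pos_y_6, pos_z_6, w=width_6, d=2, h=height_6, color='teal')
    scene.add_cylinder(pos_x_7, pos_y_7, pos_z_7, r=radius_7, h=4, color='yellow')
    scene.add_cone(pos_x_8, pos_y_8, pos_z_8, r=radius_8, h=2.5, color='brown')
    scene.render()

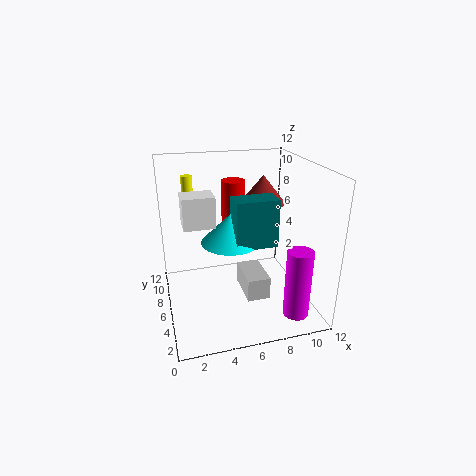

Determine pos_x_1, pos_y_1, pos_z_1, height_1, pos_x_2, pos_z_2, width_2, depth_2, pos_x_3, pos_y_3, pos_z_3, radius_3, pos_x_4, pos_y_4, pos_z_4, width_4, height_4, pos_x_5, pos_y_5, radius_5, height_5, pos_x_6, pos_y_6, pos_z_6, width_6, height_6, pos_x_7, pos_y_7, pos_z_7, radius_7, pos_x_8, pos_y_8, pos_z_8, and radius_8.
pos_x_1 = 5.5, pos_y_1 = 6.5, pos_z_1 = 5.5, height_1 = 2.5, pos_x_2 = 1.5, pos_z_2 = 7.5, width_2 = 2.5, depth_2 = 2, pos_x_3 = 6, pos_y_3 = 7.5, pos_z_3 = 6.5, radius_3 = 1, pos_x_4 = 6.5, pos_y_4 = 4.5, pos_z_4 = 0.5, width_4 = 2, height_4 = 2, pos_x_5 = 9.5, pos_y_5 = 1.5, radius_5 = 1, height_5 = 5.5, pos_x_6 = 5.5, pos_y_6 = 4.5, pos_z_6 = 5.5, width_6 = 3.5, height_6 = 4, pos_x_7 = 2.5, pos_y_7 = 10, pos_z_7 = 6.5, radius_7 = 0.5, pos_x_8 = 9, pos_y_8 = 8.5, pos_z_8 = 8, radius_8 = 2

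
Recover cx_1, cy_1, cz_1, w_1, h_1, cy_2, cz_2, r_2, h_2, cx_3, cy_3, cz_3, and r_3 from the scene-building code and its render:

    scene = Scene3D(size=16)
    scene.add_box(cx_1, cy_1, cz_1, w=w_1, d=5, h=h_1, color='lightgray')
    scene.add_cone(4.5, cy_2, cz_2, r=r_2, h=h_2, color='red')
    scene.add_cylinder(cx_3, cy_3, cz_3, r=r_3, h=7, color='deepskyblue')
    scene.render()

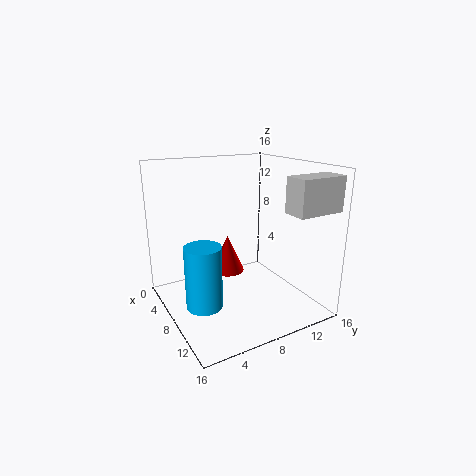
cx_1 = 13.5, cy_1 = 10, cz_1 = 12, w_1 = 2.5, h_1 = 3.5, cy_2 = 8.5, cz_2 = 2.5, r_2 = 2, h_2 = 4.5, cx_3 = 8.5, cy_3 = 3.5, cz_3 = 1, r_3 = 2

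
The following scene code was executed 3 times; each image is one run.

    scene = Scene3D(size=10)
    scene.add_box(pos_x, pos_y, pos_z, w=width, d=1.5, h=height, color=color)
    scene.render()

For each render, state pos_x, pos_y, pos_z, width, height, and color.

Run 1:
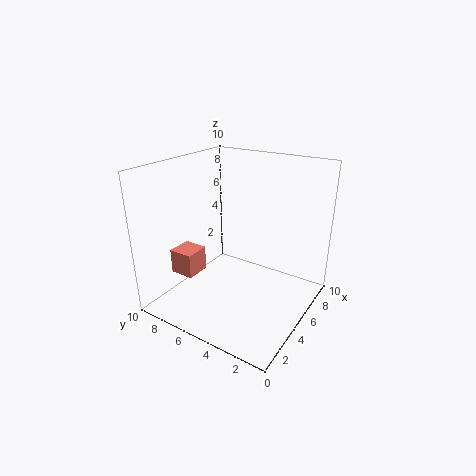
pos_x = 0.5, pos_y = 5.5, pos_z = 4, width = 1.5, height = 1.5, color = 'salmon'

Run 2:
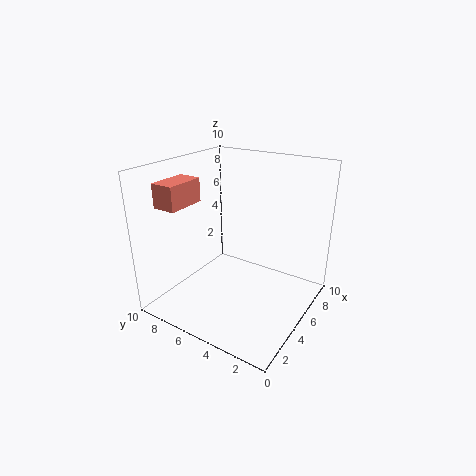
pos_x = 0.5, pos_y = 6.5, pos_z = 8, width = 2.5, height = 1.5, color = 'salmon'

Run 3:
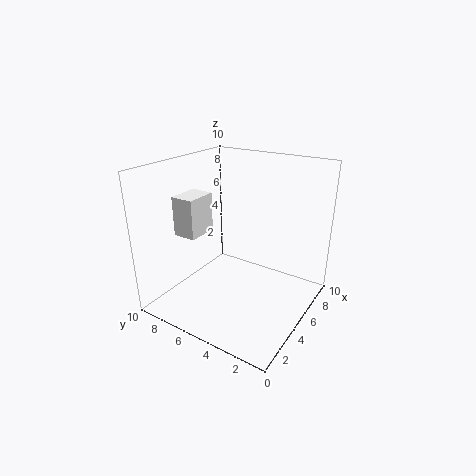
pos_x = 1.5, pos_y = 6, pos_z = 6, width = 2, height = 2.5, color = 'white'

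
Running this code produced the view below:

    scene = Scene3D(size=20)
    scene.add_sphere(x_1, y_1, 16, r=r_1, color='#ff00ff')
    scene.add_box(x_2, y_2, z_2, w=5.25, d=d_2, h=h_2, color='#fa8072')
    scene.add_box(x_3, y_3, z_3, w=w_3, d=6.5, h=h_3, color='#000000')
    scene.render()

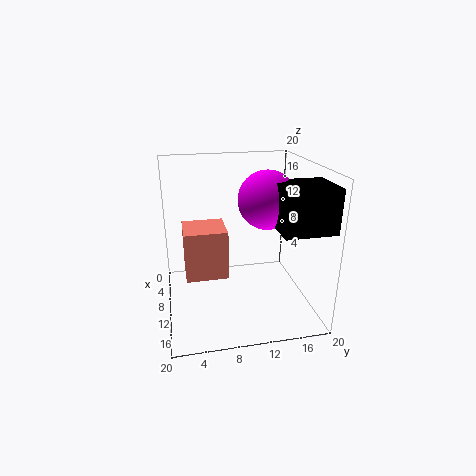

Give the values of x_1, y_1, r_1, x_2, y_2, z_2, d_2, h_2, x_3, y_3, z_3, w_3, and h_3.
x_1 = 12.5; y_1 = 13.25; r_1 = 3.75; x_2 = 8.5; y_2 = 2.5; z_2 = 6; d_2 = 5.5; h_2 = 6.5; x_3 = 13.25; y_3 = 13.5; z_3 = 13.25; w_3 = 5.75; h_3 = 5.5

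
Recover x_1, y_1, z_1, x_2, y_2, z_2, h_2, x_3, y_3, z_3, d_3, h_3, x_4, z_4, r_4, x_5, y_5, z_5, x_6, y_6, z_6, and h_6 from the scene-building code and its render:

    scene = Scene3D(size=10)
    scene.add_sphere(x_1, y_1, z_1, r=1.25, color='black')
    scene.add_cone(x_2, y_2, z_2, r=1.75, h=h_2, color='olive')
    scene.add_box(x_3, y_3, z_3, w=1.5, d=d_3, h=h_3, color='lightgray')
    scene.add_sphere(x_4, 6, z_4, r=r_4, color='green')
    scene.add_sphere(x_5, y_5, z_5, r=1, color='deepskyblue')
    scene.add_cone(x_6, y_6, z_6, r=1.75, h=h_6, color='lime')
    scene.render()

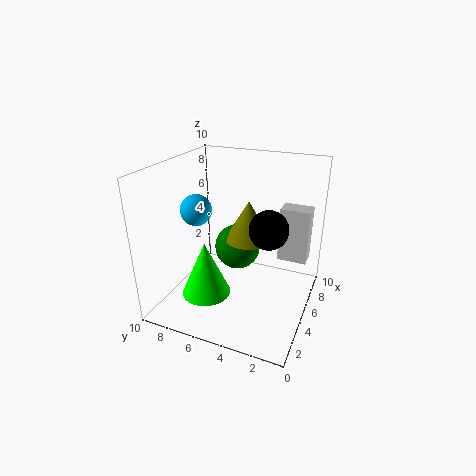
x_1 = 4
y_1 = 2.5
z_1 = 6.5
x_2 = 7
y_2 = 5
z_2 = 4
h_2 = 3
x_3 = 8.25
y_3 = 0.75
z_3 = 2
d_3 = 2.25
h_3 = 4.25
x_4 = 7.25
z_4 = 3
r_4 = 1.75
x_5 = 3
y_5 = 7
z_5 = 7.5
x_6 = 3.75
y_6 = 7
z_6 = 0.75
h_6 = 4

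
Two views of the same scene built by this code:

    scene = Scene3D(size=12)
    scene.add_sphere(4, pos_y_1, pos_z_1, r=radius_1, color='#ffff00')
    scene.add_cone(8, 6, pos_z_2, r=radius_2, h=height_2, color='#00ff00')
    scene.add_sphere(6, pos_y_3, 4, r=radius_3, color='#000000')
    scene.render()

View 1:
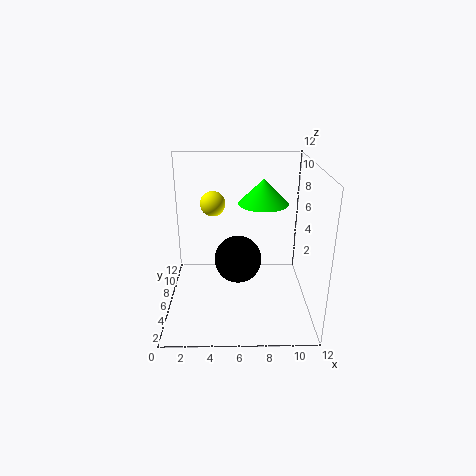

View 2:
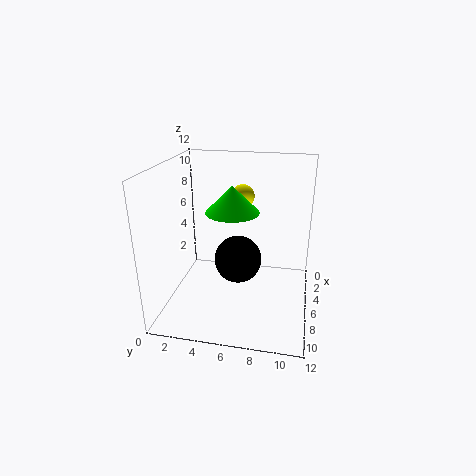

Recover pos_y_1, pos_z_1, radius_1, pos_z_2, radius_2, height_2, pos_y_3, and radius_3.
pos_y_1 = 6; pos_z_1 = 9; radius_1 = 1; pos_z_2 = 9; radius_2 = 2; height_2 = 2; pos_y_3 = 6; radius_3 = 2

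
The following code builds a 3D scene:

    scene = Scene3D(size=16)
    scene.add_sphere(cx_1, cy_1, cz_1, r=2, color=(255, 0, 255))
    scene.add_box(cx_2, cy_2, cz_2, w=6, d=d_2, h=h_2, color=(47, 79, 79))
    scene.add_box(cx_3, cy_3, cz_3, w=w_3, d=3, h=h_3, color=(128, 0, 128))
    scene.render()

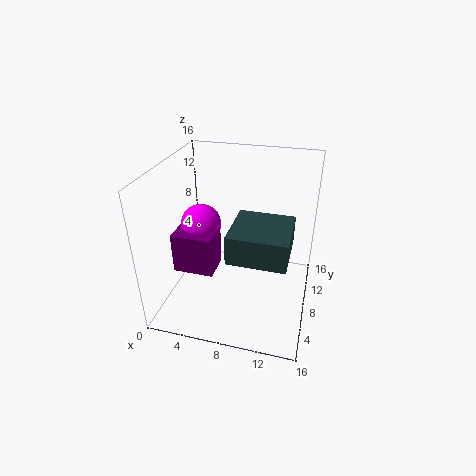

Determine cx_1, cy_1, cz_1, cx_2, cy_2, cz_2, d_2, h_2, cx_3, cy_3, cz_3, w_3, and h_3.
cx_1 = 5, cy_1 = 5, cz_1 = 11, cx_2 = 8, cy_2 = 3, cz_2 = 8, d_2 = 6, h_2 = 3, cx_3 = 3, cy_3 = 2, cz_3 = 7, w_3 = 4, h_3 = 4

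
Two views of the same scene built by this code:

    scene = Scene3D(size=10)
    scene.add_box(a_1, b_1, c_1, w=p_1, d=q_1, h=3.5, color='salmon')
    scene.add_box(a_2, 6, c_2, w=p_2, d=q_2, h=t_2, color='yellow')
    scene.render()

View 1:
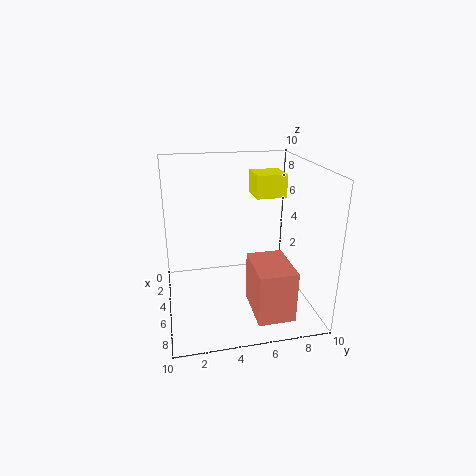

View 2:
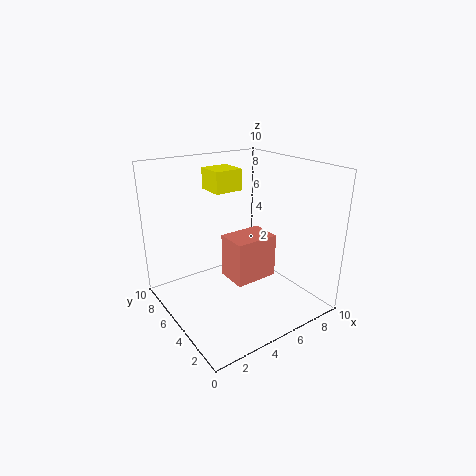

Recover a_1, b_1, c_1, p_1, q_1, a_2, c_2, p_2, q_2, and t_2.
a_1 = 5.5
b_1 = 5.5
c_1 = 0.5
p_1 = 3.5
q_1 = 2.5
a_2 = 4
c_2 = 8
p_2 = 2
q_2 = 2
t_2 = 1.5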